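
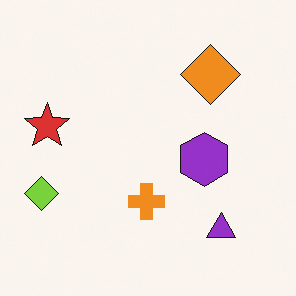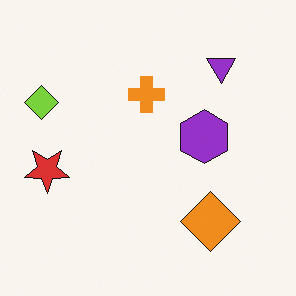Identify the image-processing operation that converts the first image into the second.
The image was flipped vertically (top ↔ bottom).

The purple triangle is in the bottom-right of the first image and the top-right of the second — shapes on opposite sides of the horizontal midline have swapped in a mirror flip.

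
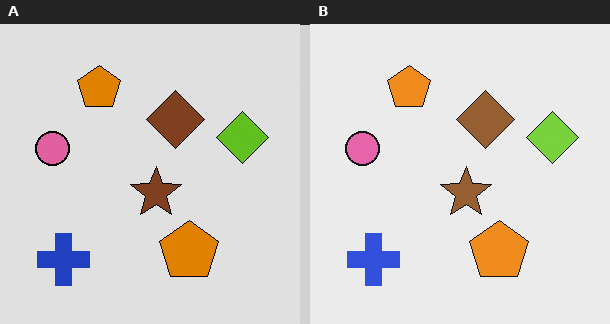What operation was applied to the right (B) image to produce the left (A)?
Posterized to a reduced palette.

Each flat color has snapped to a coarser quantized level — most visibly, the near-white background has dropped to a flat grey.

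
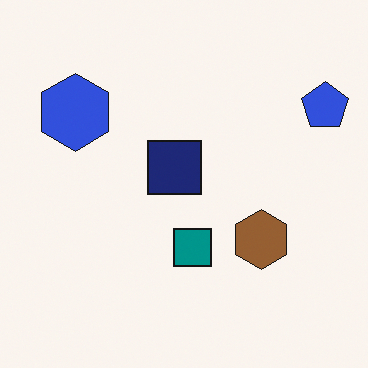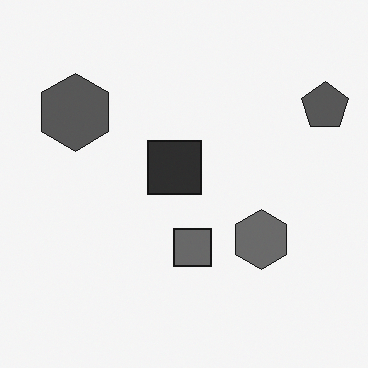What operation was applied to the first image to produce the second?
The transformation is: converted to grayscale.

All color is removed — every shape is now a shade of grey.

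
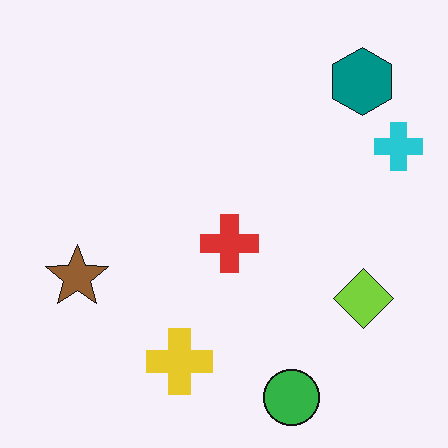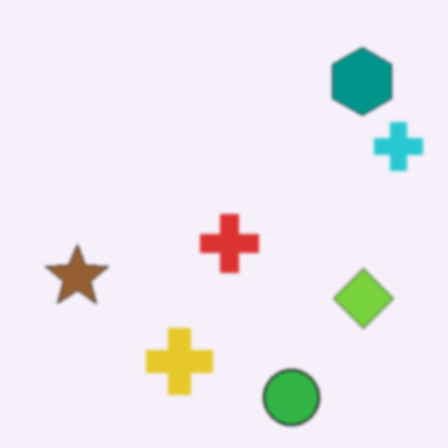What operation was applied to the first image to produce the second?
The second image is the first lightly blurred.

Shape edges and outlines are uniformly softened across the whole image.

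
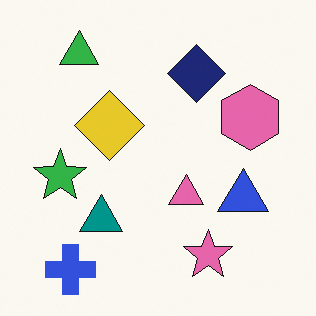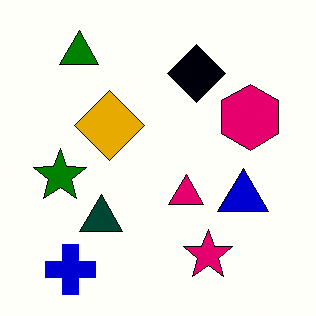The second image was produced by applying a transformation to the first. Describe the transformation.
It was given much higher contrast.

Tones are pushed away from mid-grey across the whole image — a global contrast change.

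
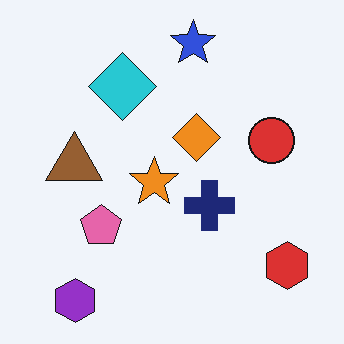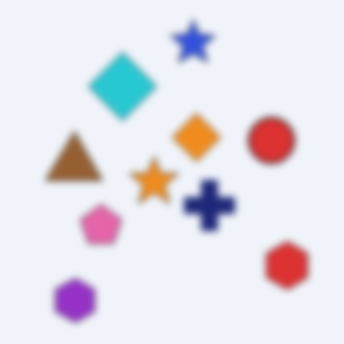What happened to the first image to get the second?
It was moderately blurred.

Shape edges and outlines are uniformly softened across the whole image.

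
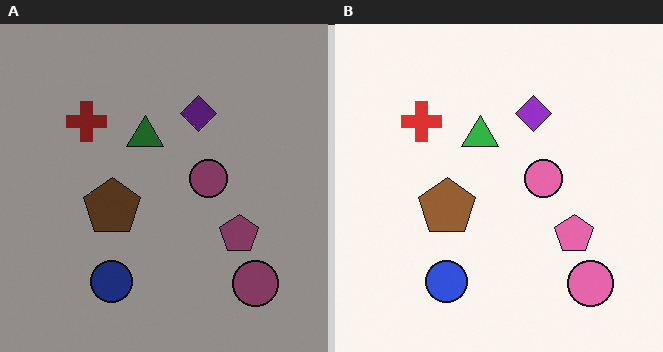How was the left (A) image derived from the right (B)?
The image was noticeably darkened.

Every pixel — background and shapes alike — is uniformly darkened.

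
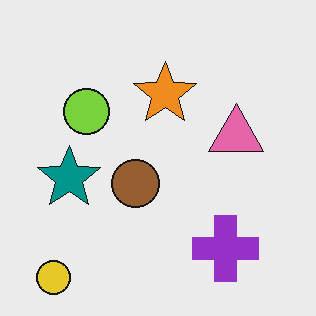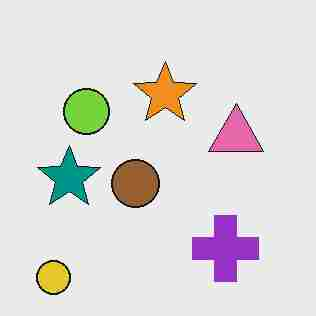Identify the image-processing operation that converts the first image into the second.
The transformation is: heavily JPEG-compressed with obvious blocking artifacts.

Blocky 8×8 compression artifacts appear around shape edges and the flat background shows ringing — characteristic JPEG degradation.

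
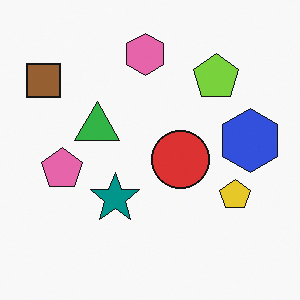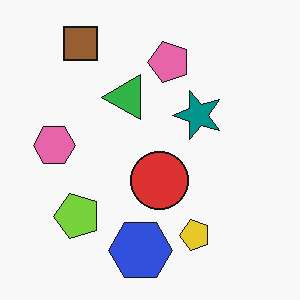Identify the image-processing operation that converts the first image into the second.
This is the original image transposed (reflected across the top-left ↔ bottom-right diagonal).

Shapes have swapped their row and column positions — what was in the top-right is now in the bottom-left — a diagonal reflection.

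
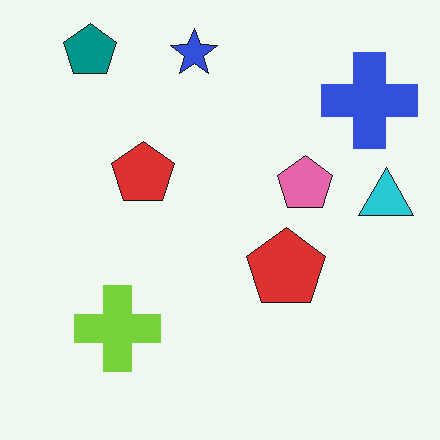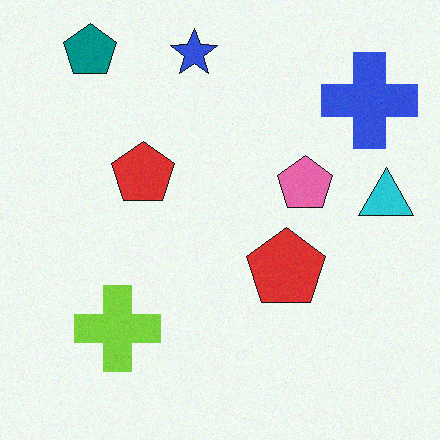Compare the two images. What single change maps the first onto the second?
This is the original image degraded with subtle gaussian noise.

Random speckle covers the whole image, including the flat background.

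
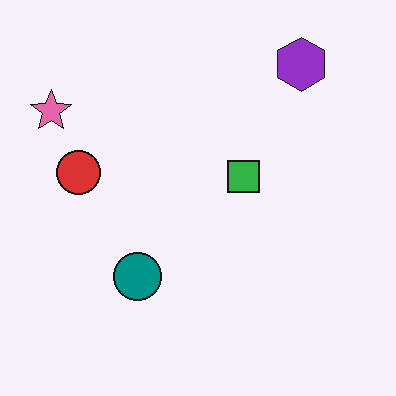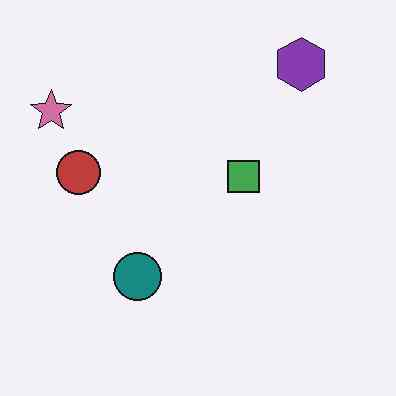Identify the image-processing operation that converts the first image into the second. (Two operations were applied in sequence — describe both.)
It was slightly desaturated, then JPEG-compressed with visible artifacts.

All colors are more muted and greyish — a global saturation change. Blocky 8×8 compression artifacts appear around shape edges and the flat background shows ringing — characteristic JPEG degradation.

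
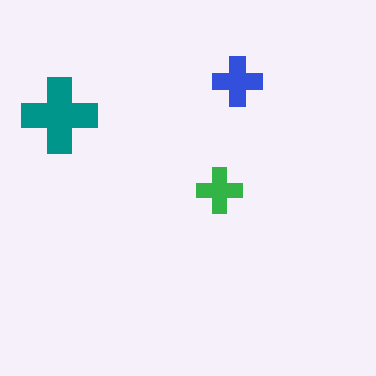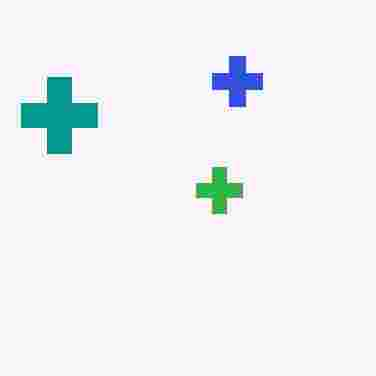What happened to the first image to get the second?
The transformation is: degraded with heavy JPEG compression.

Blocky 8×8 compression artifacts appear around shape edges and the flat background shows ringing — characteristic JPEG degradation.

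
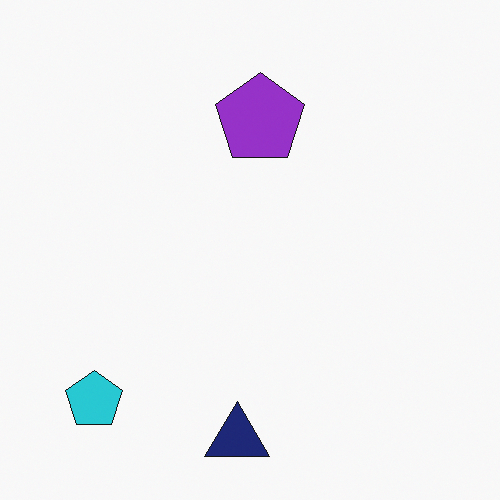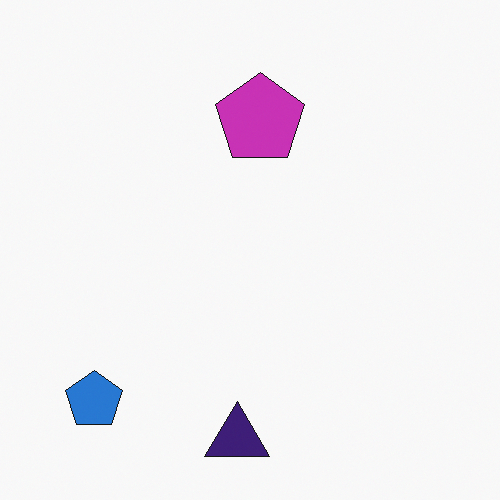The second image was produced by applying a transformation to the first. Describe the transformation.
It was hue-shifted slightly.

Every shape's color has rotated by the same amount around the hue wheel — a uniform hue shift.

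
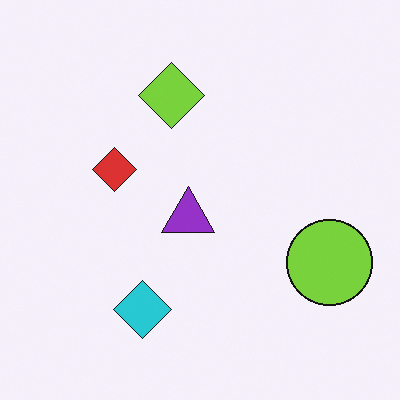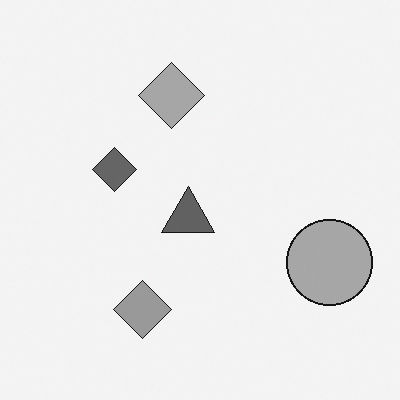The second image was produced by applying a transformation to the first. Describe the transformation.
The second image is the first converted to grayscale.

All color is removed — every shape is now a shade of grey.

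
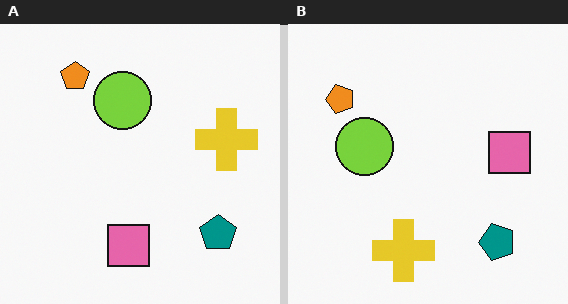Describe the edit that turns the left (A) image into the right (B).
This is the original image transposed (reflected across the top-left ↔ bottom-right diagonal).

Shapes have swapped their row and column positions — what was in the top-right is now in the bottom-left — a diagonal reflection.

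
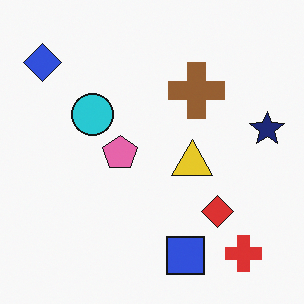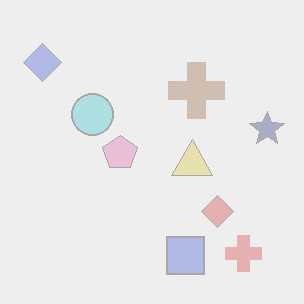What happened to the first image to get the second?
The transformation is: given much lower contrast.

Tones are pushed toward mid-grey across the whole image — a global contrast change.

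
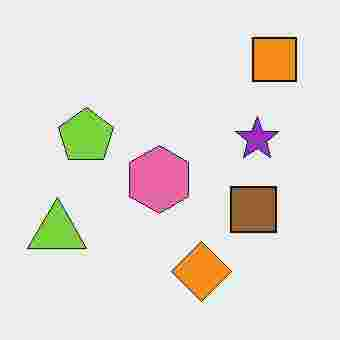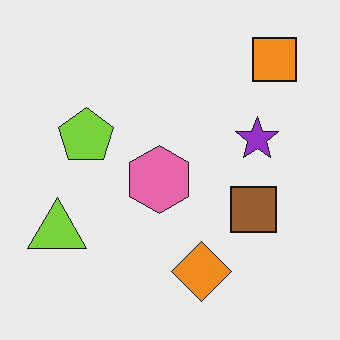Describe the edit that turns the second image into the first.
The image was heavily JPEG-compressed with obvious blocking artifacts.

Blocky 8×8 compression artifacts appear around shape edges and the flat background shows ringing — characteristic JPEG degradation.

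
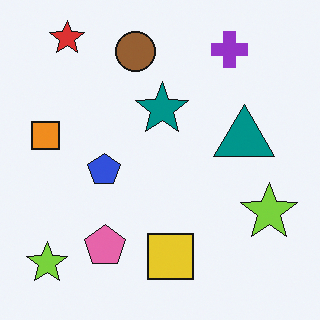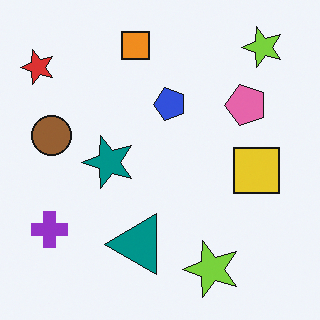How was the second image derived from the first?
Transposed (reflected across the top-left ↔ bottom-right diagonal).

Shapes have swapped their row and column positions — what was in the top-right is now in the bottom-left — a diagonal reflection.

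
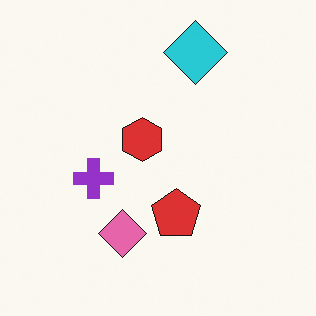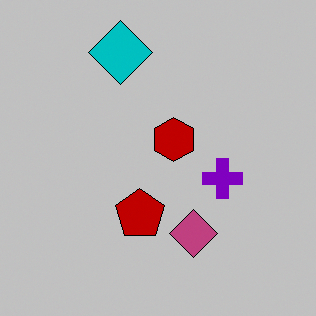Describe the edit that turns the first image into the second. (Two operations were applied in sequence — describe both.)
This is the original image flipped horizontally (left ↔ right), then heavily posterized to just a handful of flat colors.

The purple cross is in the left of the first image and the right of the second — shapes on opposite sides of the vertical midline have swapped in a mirror flip. Each flat color has snapped to a coarser quantized level — most visibly, the near-white background has dropped to a flat grey.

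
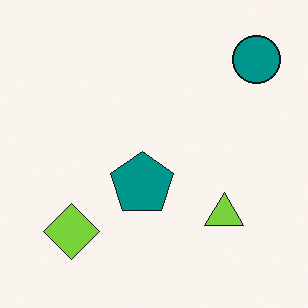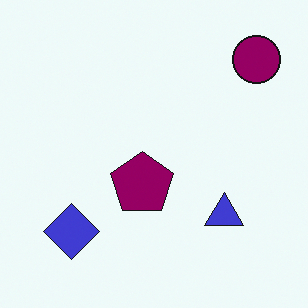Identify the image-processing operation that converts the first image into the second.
It was hue-shifted by a moderate amount.

Every shape's color has rotated by the same amount around the hue wheel — a uniform hue shift.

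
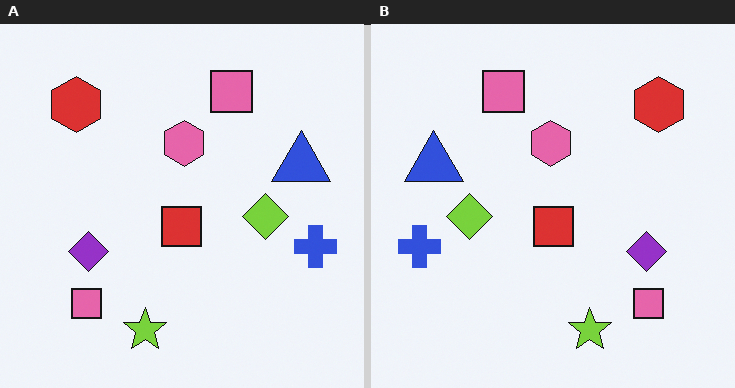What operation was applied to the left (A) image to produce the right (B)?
The image was flipped horizontally (left ↔ right).

The blue cross is in the right of the left (A) image and the left of the right (B) — shapes on opposite sides of the vertical midline have swapped in a mirror flip.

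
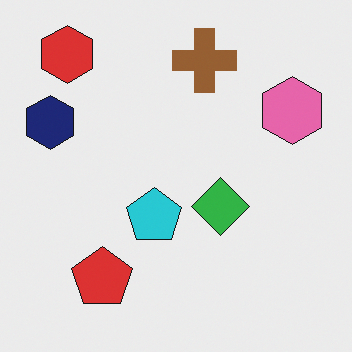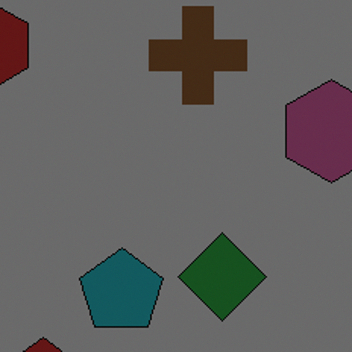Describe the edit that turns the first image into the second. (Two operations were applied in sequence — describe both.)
The image was cropped slightly and scaled back up, then darkened a lot.

The visible shapes are larger and the field of view is narrower; shapes near the original edges may be partly or wholly outside the frame — a crop-and-rescale. Every pixel — background and shapes alike — is uniformly darkened.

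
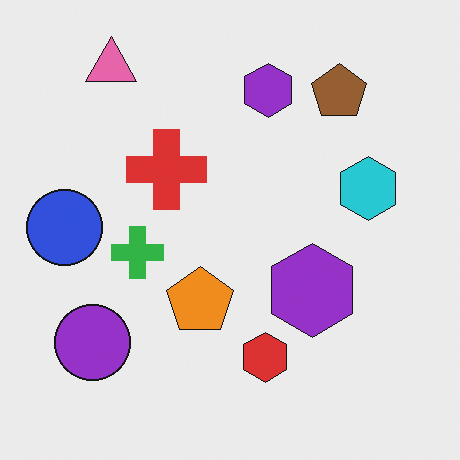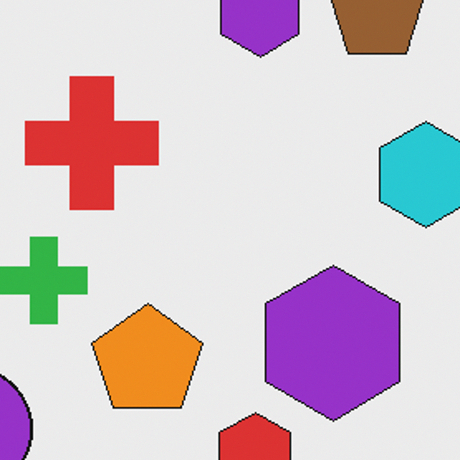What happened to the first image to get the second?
The image was cropped to a noticeably smaller region and rescaled.

The visible shapes are larger and the field of view is narrower; shapes near the original edges may be partly or wholly outside the frame — a crop-and-rescale.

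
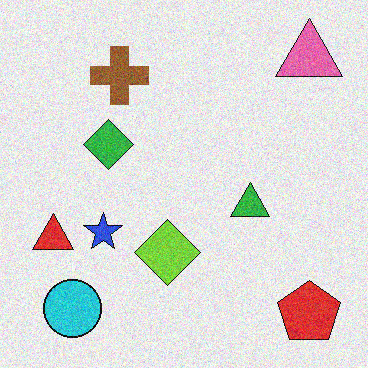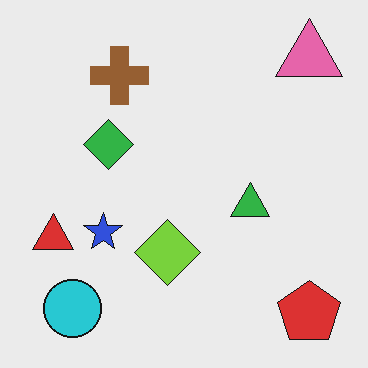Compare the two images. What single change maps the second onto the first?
It was degraded with moderate additive noise.

Random speckle covers the whole image, including the flat background.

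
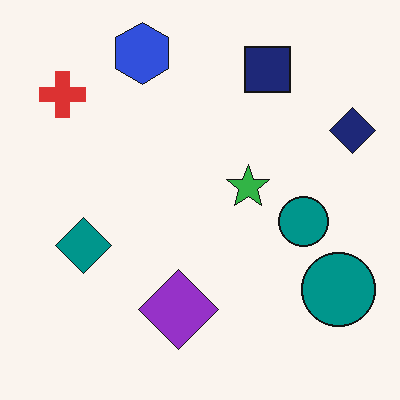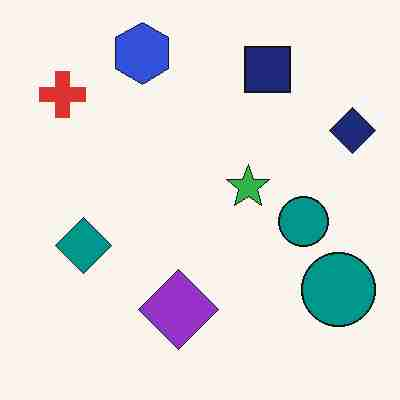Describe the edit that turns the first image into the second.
Heavily JPEG-compressed with obvious blocking artifacts.

Blocky 8×8 compression artifacts appear around shape edges and the flat background shows ringing — characteristic JPEG degradation.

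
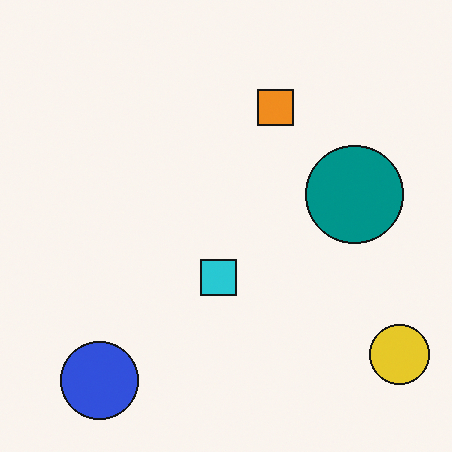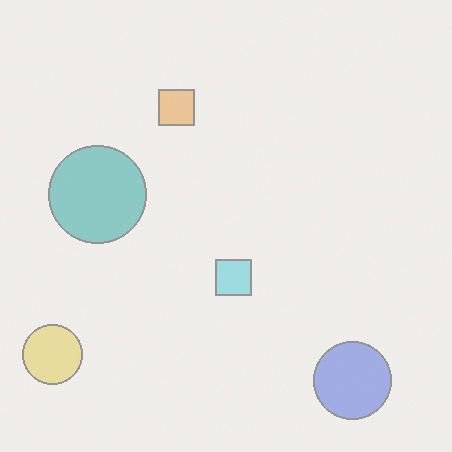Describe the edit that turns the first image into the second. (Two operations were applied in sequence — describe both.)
This is the original image flipped horizontally (left ↔ right), then washed out (contrast reduced).

The yellow circle is in the bottom-right of the first image and the bottom-left of the second — shapes on opposite sides of the vertical midline have swapped in a mirror flip. Tones are pushed toward mid-grey across the whole image — a global contrast change.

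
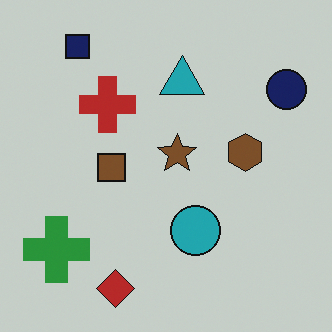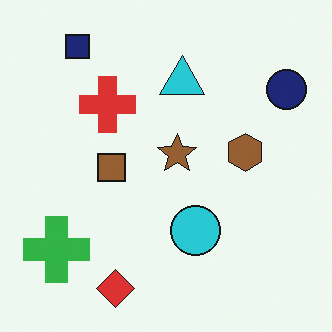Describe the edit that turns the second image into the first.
The first image is the second darkened a little.

Every pixel — background and shapes alike — is uniformly darkened.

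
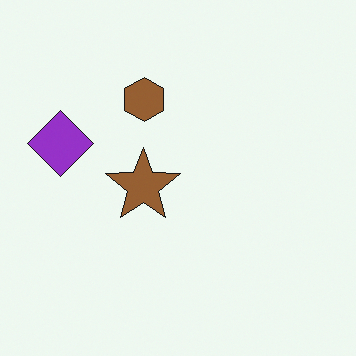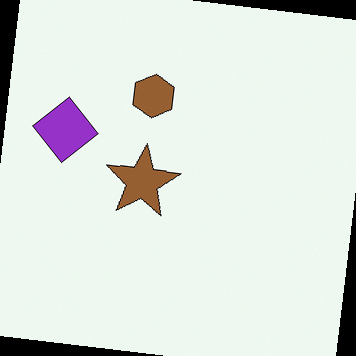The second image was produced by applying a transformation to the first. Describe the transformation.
The image was rotated clockwise by a few degrees.

Every shape is tilted by the same angle and the image corners show triangular fill wedges — a whole-image rotation by a non-right angle.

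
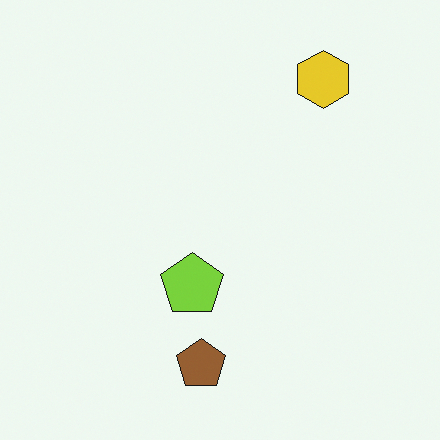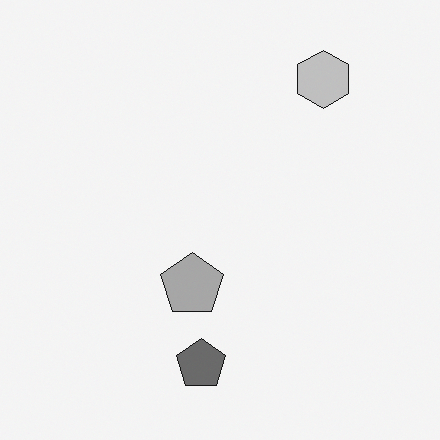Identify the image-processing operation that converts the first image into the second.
This is the original image converted to grayscale.

All color is removed — every shape is now a shade of grey.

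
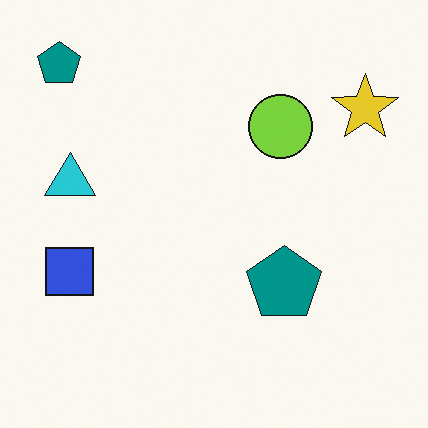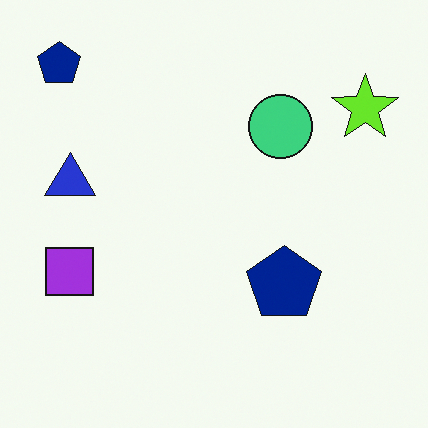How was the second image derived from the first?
Hue-shifted by a small amount.

Every shape's color has rotated by the same amount around the hue wheel — a uniform hue shift.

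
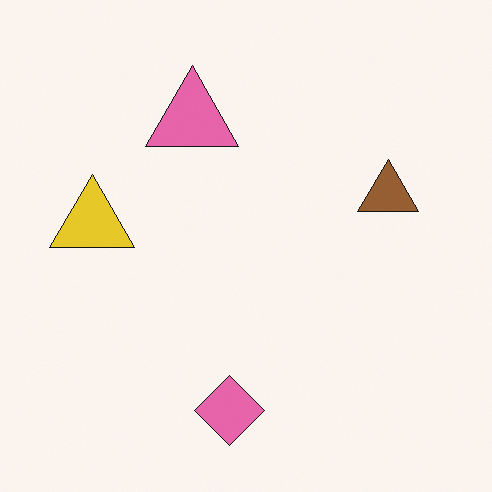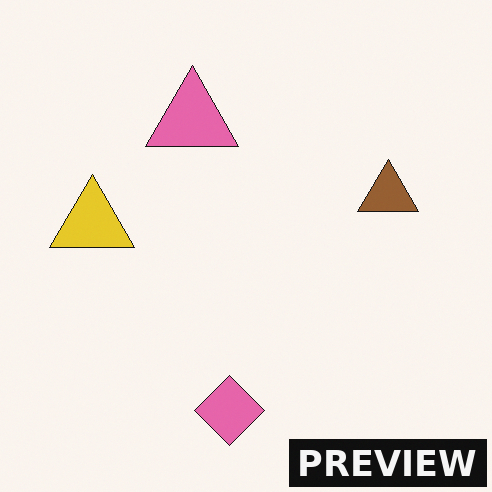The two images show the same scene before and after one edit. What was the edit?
Watermarked with the text "PREVIEW" in the lower-right corner.

A dark label reading "PREVIEW" appears in the lower-right corner.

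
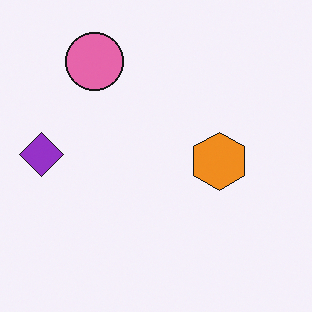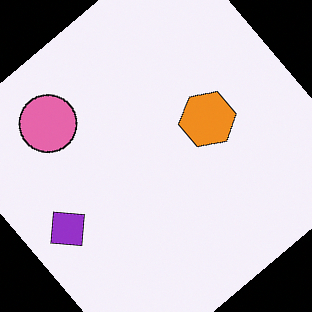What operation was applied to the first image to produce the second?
This is the original image rotated counter-clockwise by a large amount — several tens of degrees.

Every shape is tilted by the same angle and the image corners show triangular fill wedges — a whole-image rotation by a non-right angle.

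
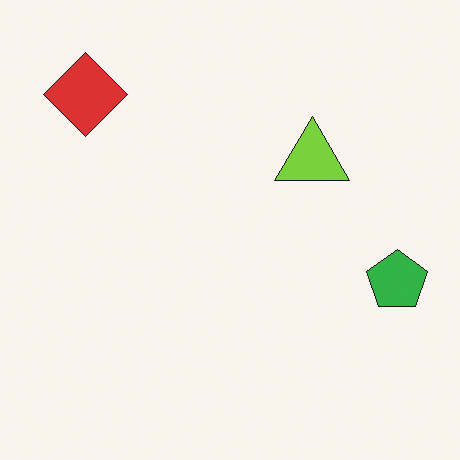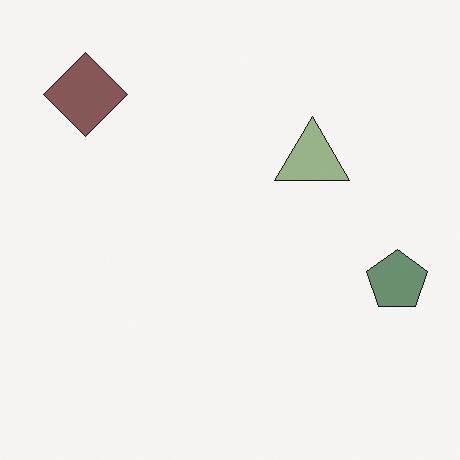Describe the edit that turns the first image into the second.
The image was made much more muted (saturation change).

All colors are more muted and greyish — a global saturation change.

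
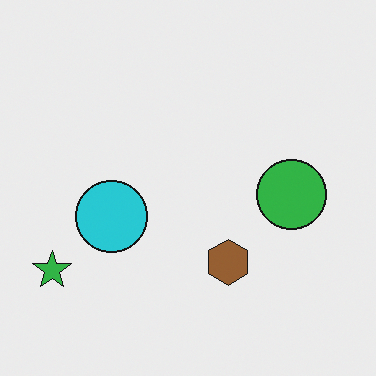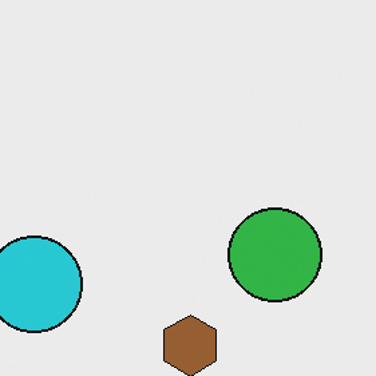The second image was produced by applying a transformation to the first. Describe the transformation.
The transformation is: cropped to a modestly smaller region and rescaled.

The visible shapes are larger and the field of view is narrower; shapes near the original edges may be partly or wholly outside the frame — a crop-and-rescale.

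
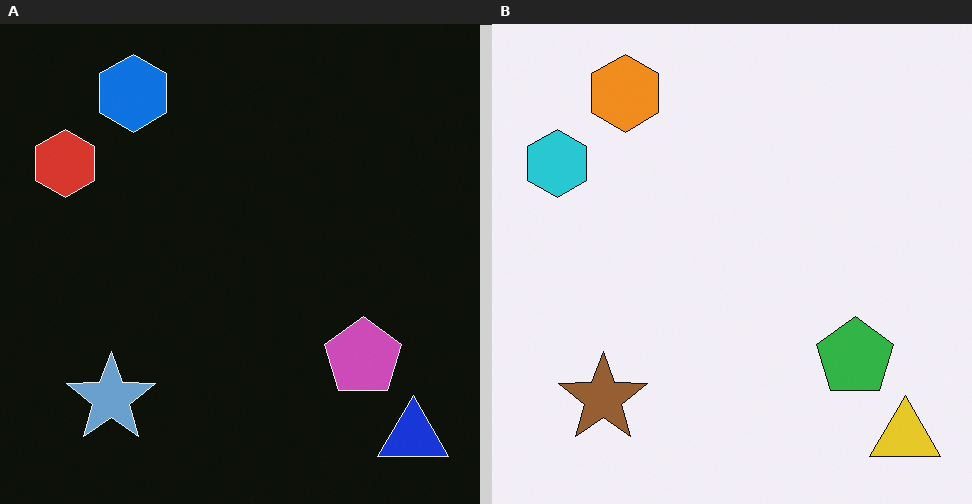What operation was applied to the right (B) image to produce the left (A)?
The transformation is: color-inverted (negative).

The light background has become dark and every shape's color is its complement — a photographic negative.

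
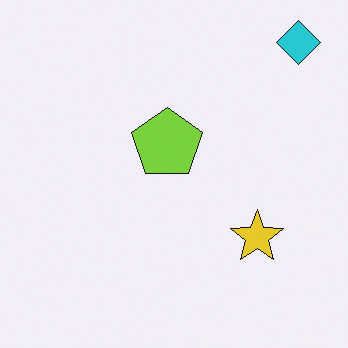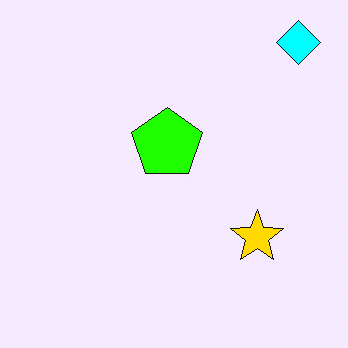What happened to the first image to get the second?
Made much more vivid (saturation change).

All colors are more vivid — a global saturation change.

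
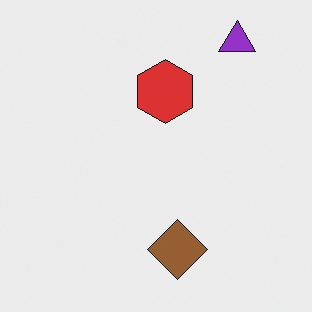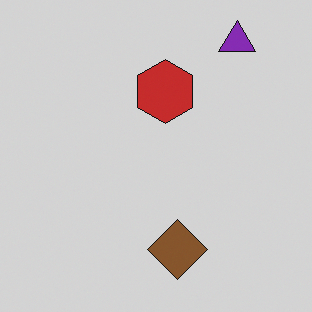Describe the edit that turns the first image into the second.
The second image is the first slightly darkened.

Every pixel — background and shapes alike — is uniformly darkened.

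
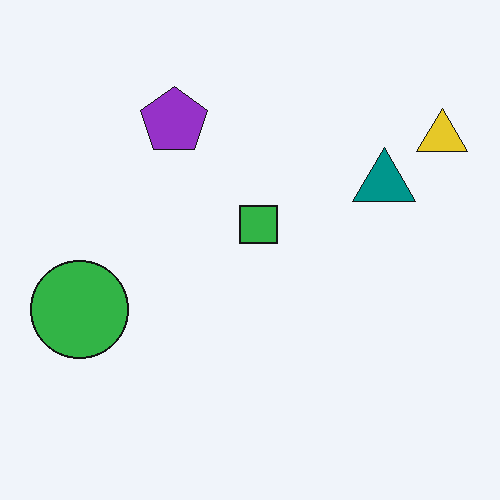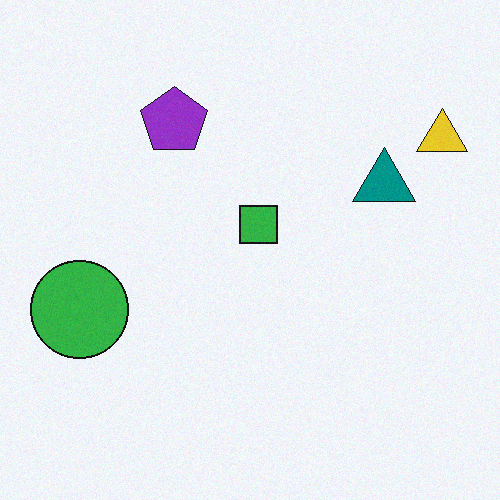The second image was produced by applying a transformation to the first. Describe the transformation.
This is the original image degraded with a light layer of grain.

Random speckle covers the whole image, including the flat background.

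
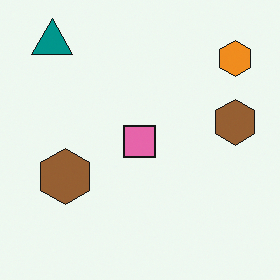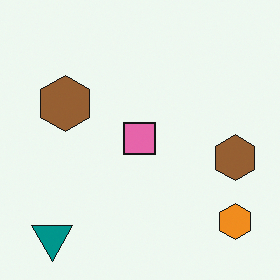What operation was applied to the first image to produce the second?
It was flipped vertically (top ↔ bottom).

The teal triangle is in the top-left of the first image and the bottom-left of the second — shapes on opposite sides of the horizontal midline have swapped in a mirror flip.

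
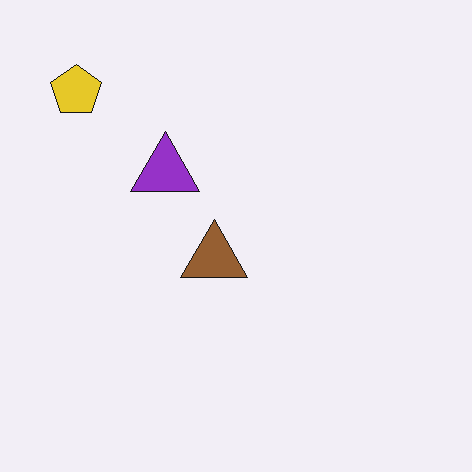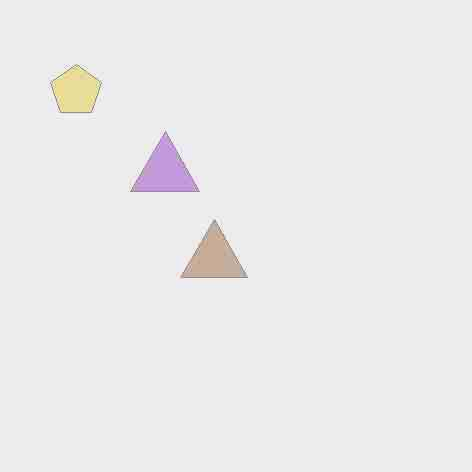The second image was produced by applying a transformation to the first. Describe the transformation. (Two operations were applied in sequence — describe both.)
The transformation is: degraded with heavy JPEG compression, then washed out (contrast reduced).

Blocky 8×8 compression artifacts appear around shape edges and the flat background shows ringing — characteristic JPEG degradation. Tones are pushed toward mid-grey across the whole image — a global contrast change.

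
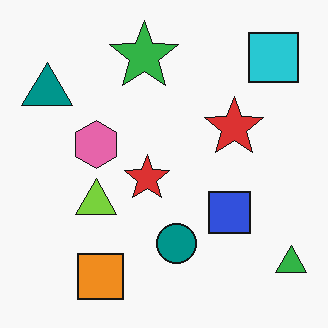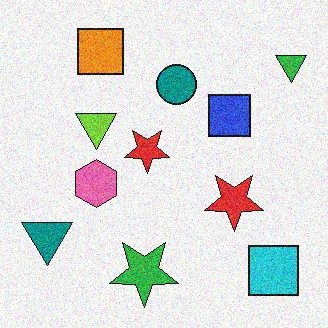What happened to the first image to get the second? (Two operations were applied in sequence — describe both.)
It was flipped vertically (top ↔ bottom), then degraded with moderate additive noise.

The orange square is in the bottom-left of the first image and the top-left of the second — shapes on opposite sides of the horizontal midline have swapped in a mirror flip. Random speckle covers the whole image, including the flat background.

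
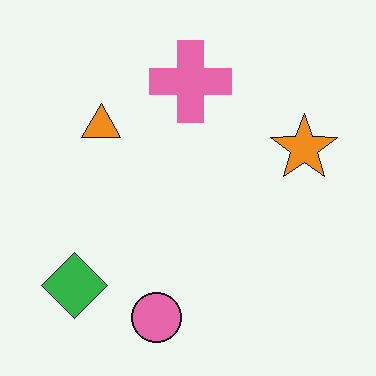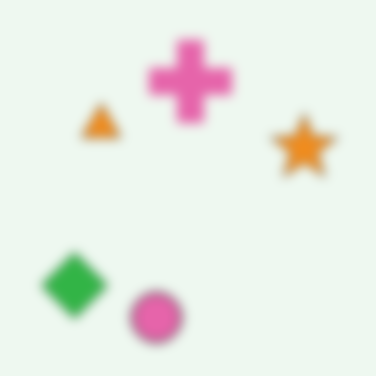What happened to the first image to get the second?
The image was strongly gaussian-blurred.

Shape edges and outlines are uniformly softened across the whole image.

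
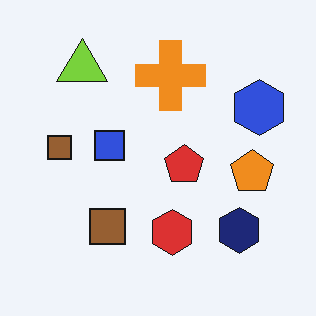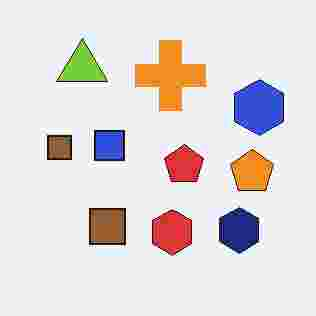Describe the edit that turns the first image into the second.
Degraded with heavy JPEG compression.

Blocky 8×8 compression artifacts appear around shape edges and the flat background shows ringing — characteristic JPEG degradation.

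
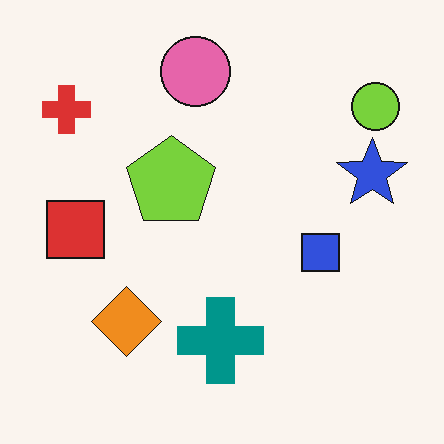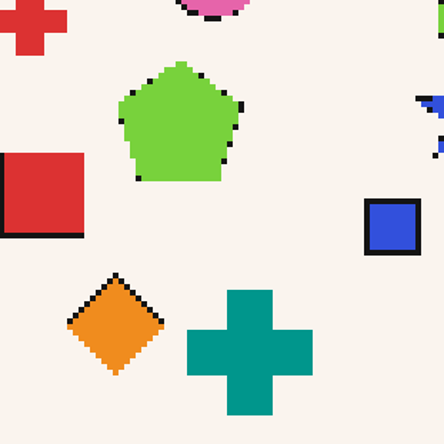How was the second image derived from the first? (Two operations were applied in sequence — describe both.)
It was mildly pixelated, then cropped slightly and scaled back up.

Shapes are reduced to large square blocks; fine edges and outlines are lost — a downscale-then-upscale (mosaic) effect. The visible shapes are larger and the field of view is narrower; shapes near the original edges may be partly or wholly outside the frame — a crop-and-rescale.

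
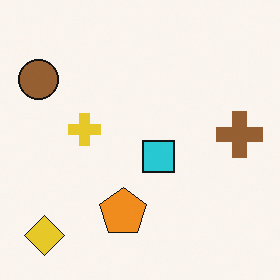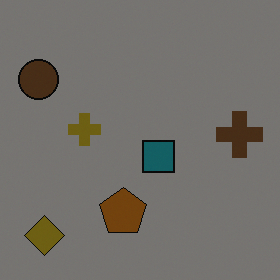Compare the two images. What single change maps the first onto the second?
The transformation is: substantially darkened.

Every pixel — background and shapes alike — is uniformly darkened.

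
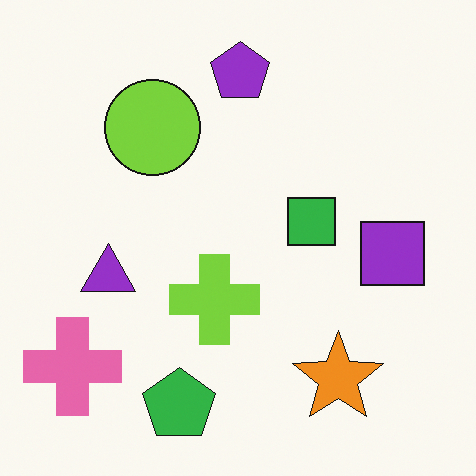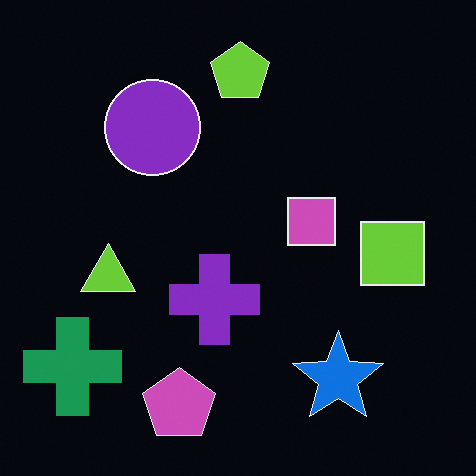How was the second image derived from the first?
It was color-inverted (negative).

The light background has become dark and every shape's color is its complement — a photographic negative.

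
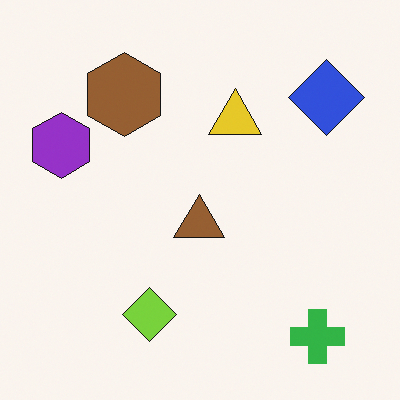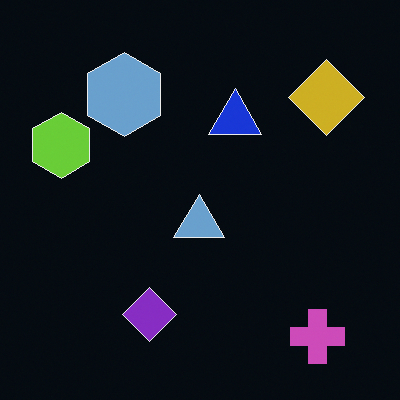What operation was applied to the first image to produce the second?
It was color-inverted (negative).

The light background has become dark and every shape's color is its complement — a photographic negative.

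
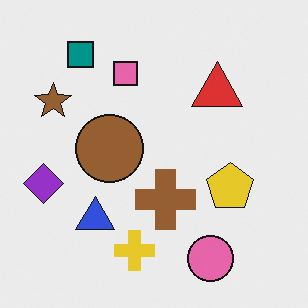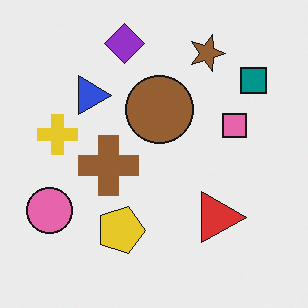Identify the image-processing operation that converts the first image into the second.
The second image is the first rotated 90° clockwise.

The teal square sits in the top-left of the first image and the top-right of the second — consistent with a whole-image 90° clockwise rotation.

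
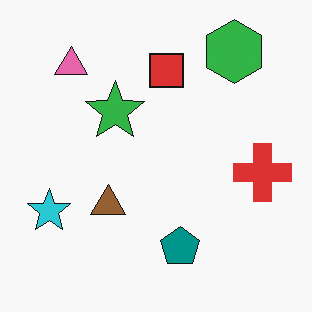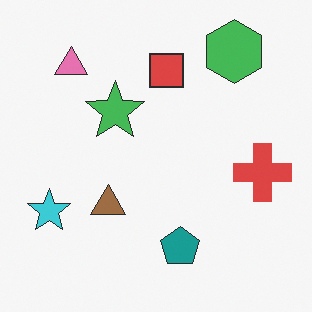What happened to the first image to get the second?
The transformation is: given slightly reduced contrast.

Tones are pushed toward mid-grey across the whole image — a global contrast change.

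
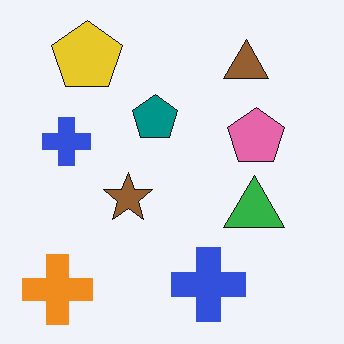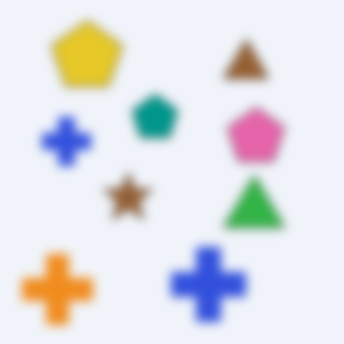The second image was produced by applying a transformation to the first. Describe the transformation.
Strongly gaussian-blurred.

Shape edges and outlines are uniformly softened across the whole image.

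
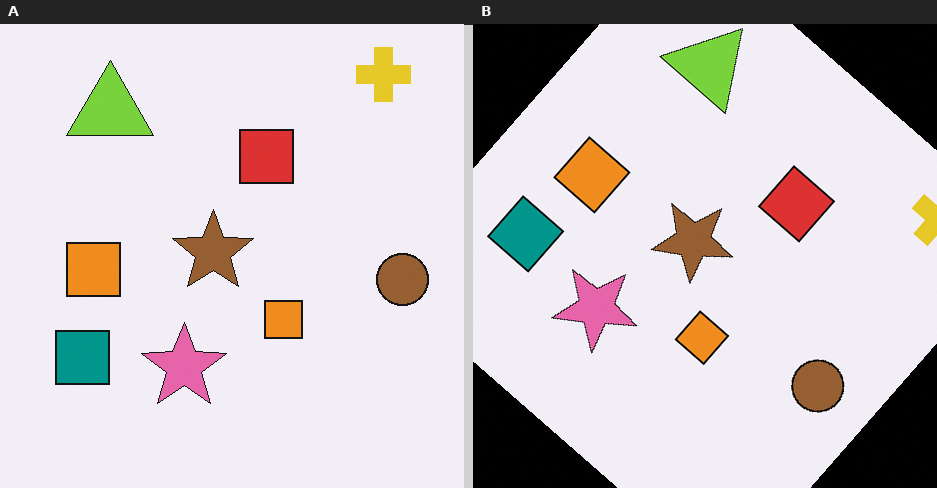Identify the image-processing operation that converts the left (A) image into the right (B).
It was rotated clockwise by a large amount — several tens of degrees.

Every shape is tilted by the same angle and the image corners show triangular fill wedges — a whole-image rotation by a non-right angle.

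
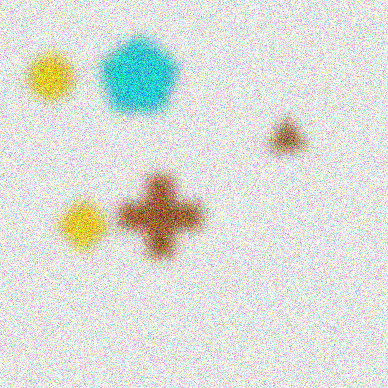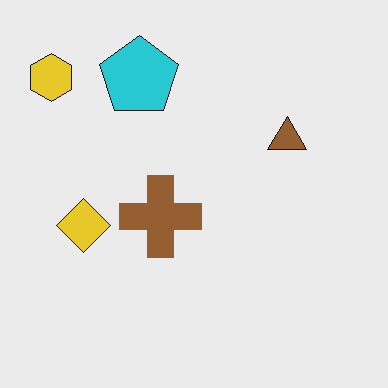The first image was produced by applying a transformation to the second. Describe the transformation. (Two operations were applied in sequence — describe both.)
The first image is the second strongly gaussian-blurred, then degraded with a thick layer of grain.

Shape edges and outlines are uniformly softened across the whole image. Random speckle covers the whole image, including the flat background.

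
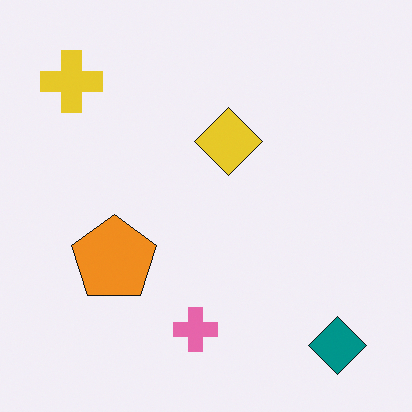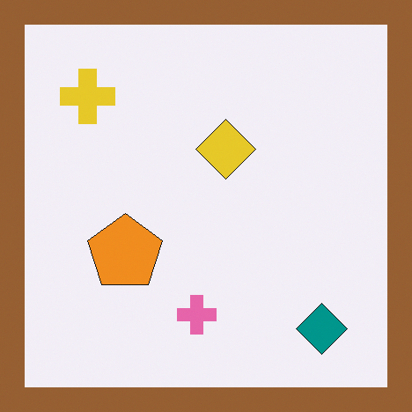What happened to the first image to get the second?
The second image is the first framed with a brown border.

A solid brown frame runs around the edge of the second image, with the content slightly shrunk inside it.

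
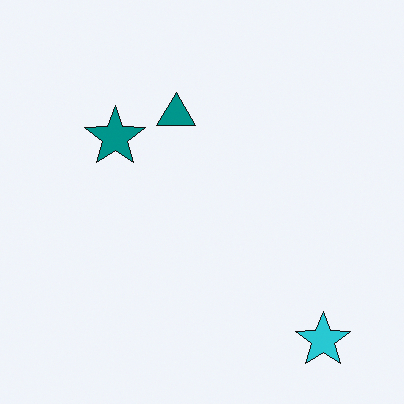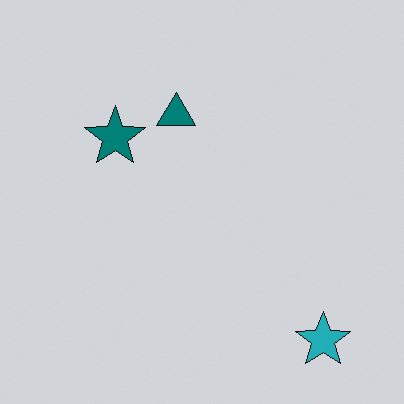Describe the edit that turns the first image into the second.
Slightly darkened.

Every pixel — background and shapes alike — is uniformly darkened.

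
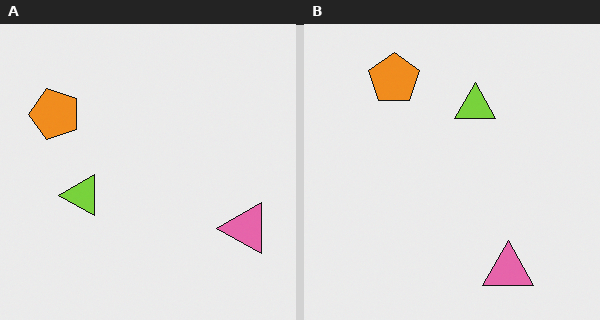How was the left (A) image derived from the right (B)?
The left (A) image is the right (B) transposed (reflected across the top-left ↔ bottom-right diagonal).

Shapes have swapped their row and column positions — what was in the top-right is now in the bottom-left — a diagonal reflection.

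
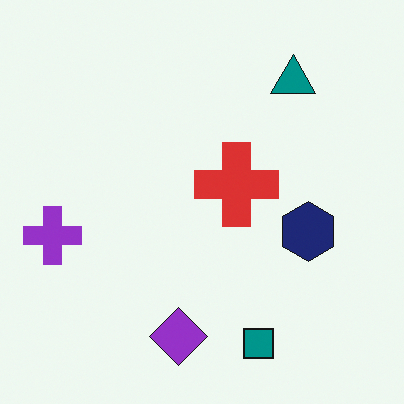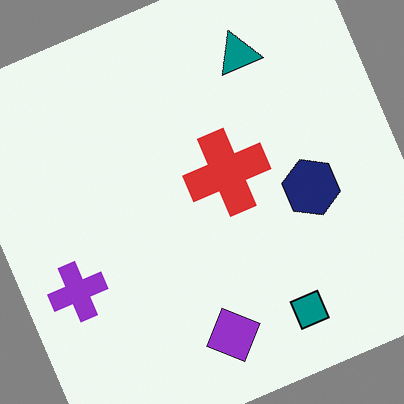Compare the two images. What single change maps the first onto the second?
The image was rotated counter-clockwise by a clearly visible amount.

Every shape is tilted by the same angle and the image corners show triangular fill wedges — a whole-image rotation by a non-right angle.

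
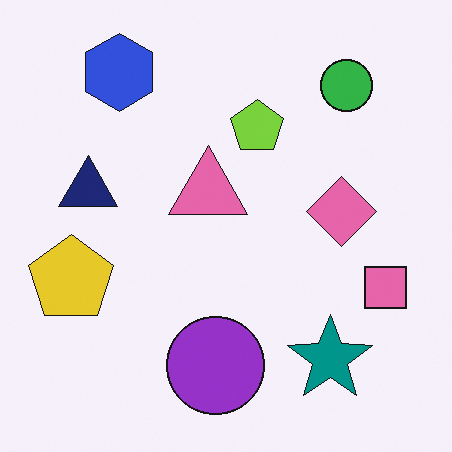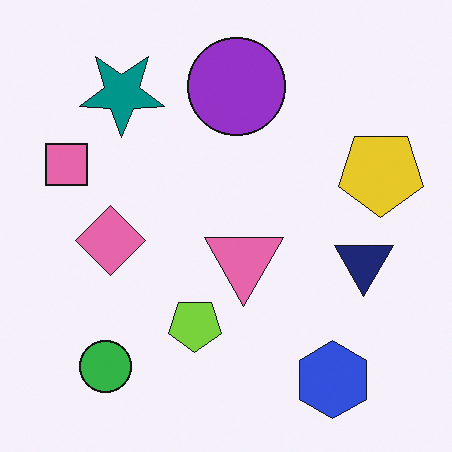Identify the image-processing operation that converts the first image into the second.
This is the original image rotated 180°.

The blue hexagon sits in the top-left of the first image and the bottom-right of the second — consistent with a whole-image 180° rotation.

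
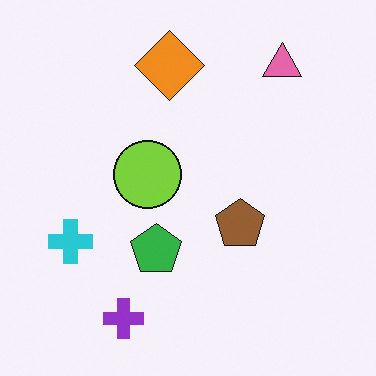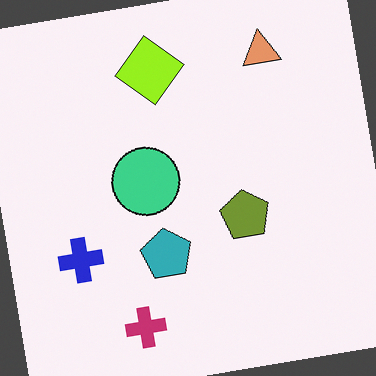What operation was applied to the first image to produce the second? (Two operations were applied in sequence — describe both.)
The image was rotated counter-clockwise by a few degrees, then hue-shifted slightly.

Every shape is tilted by the same angle and the image corners show triangular fill wedges — a whole-image rotation by a non-right angle. Every shape's color has rotated by the same amount around the hue wheel — a uniform hue shift.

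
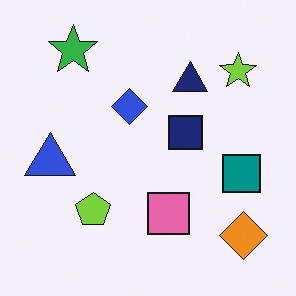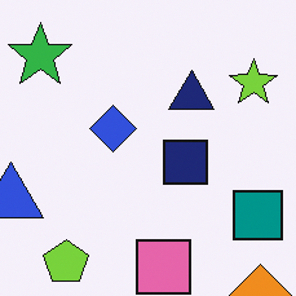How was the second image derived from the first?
The transformation is: cropped slightly and scaled back up.

The visible shapes are larger and the field of view is narrower; shapes near the original edges may be partly or wholly outside the frame — a crop-and-rescale.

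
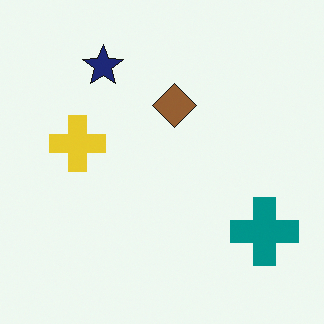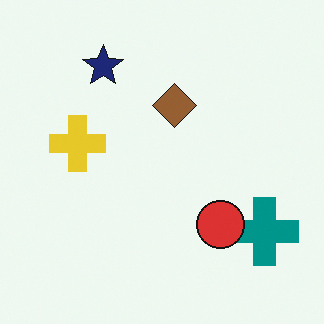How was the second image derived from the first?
Overlaid with an additional red circle.

A red circle appears in the second image that is absent from the first.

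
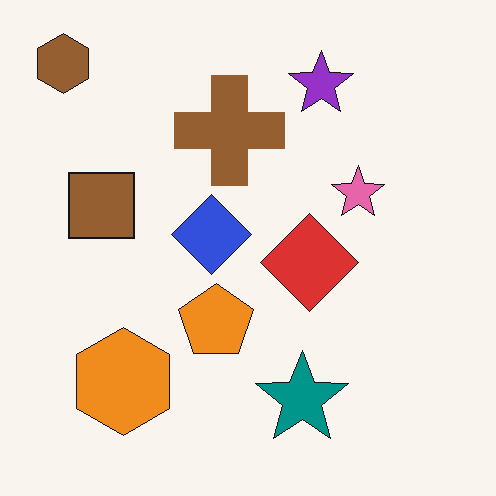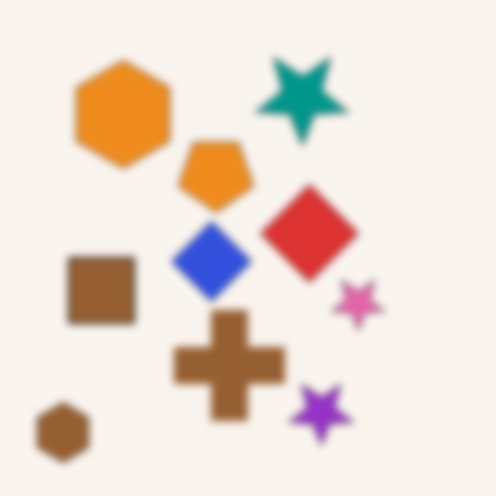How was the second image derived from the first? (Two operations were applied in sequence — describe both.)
Flipped vertically (top ↔ bottom), then moderately blurred.

The brown hexagon is in the top-left of the first image and the bottom-left of the second — shapes on opposite sides of the horizontal midline have swapped in a mirror flip. Shape edges and outlines are uniformly softened across the whole image.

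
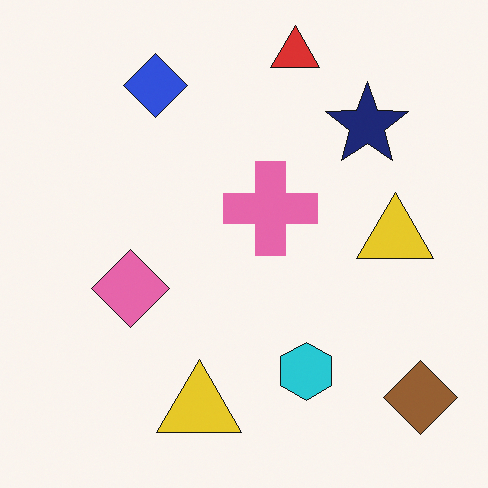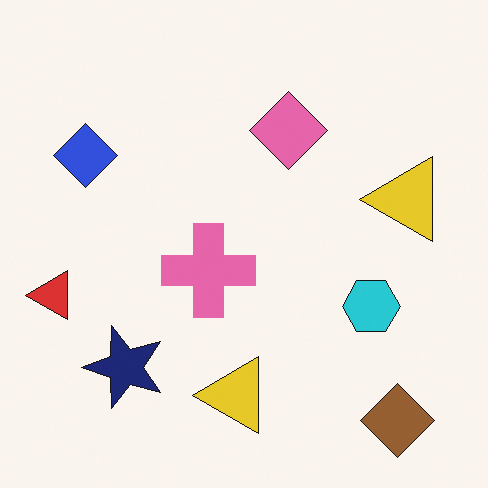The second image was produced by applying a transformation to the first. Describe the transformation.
It was transposed (reflected across the top-left ↔ bottom-right diagonal).

Shapes have swapped their row and column positions — what was in the top-right is now in the bottom-left — a diagonal reflection.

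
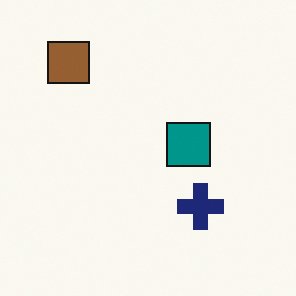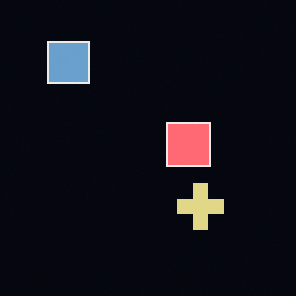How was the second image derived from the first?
The second image is the first color-inverted (negative).

The light background has become dark and every shape's color is its complement — a photographic negative.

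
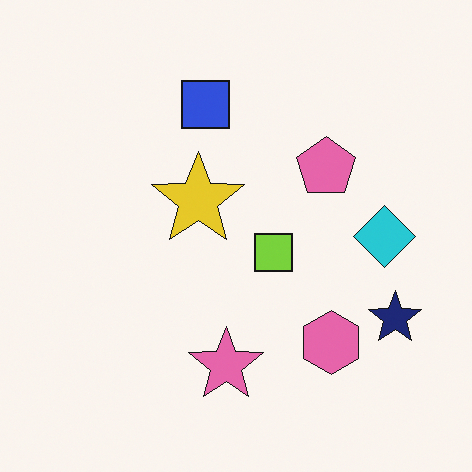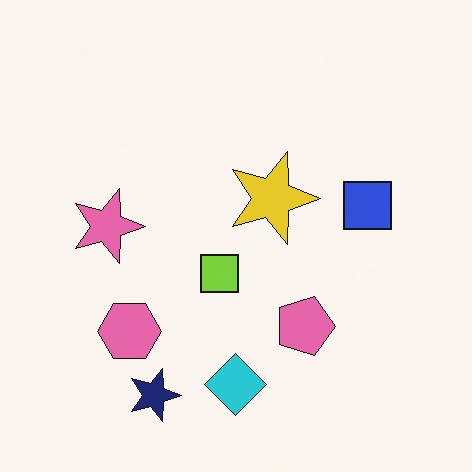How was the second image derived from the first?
This is the original image rotated 90° clockwise.

The navy star sits in the bottom-right of the first image and the bottom-left of the second — consistent with a whole-image 90° clockwise rotation.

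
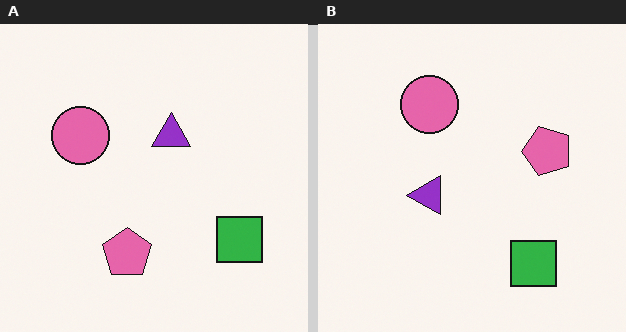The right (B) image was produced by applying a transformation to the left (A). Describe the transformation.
The image was transposed (reflected across the top-left ↔ bottom-right diagonal).

Shapes have swapped their row and column positions — what was in the top-right is now in the bottom-left — a diagonal reflection.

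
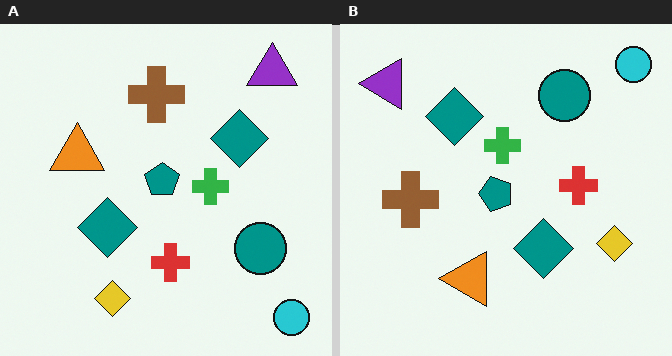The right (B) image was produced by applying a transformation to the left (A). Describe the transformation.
Rotated 90° counter-clockwise.

The cyan circle sits in the bottom-right of the left (A) image and the top-right of the right (B) — consistent with a whole-image 90° counter-clockwise rotation.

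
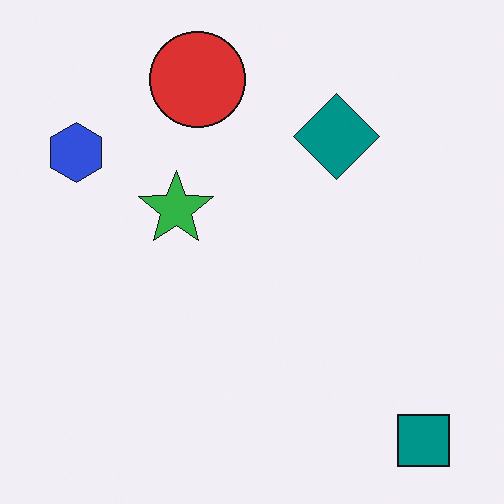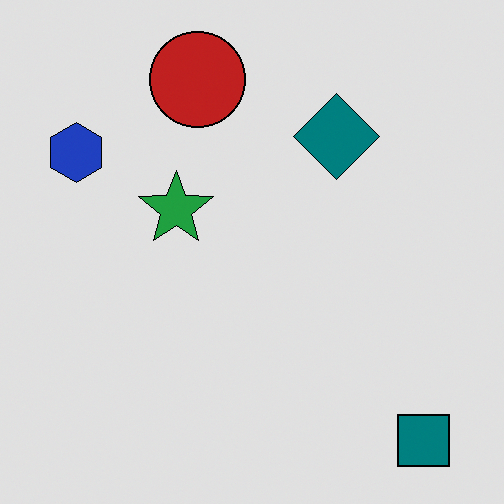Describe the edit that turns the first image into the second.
This is the original image moderately posterized.

Each flat color has snapped to a coarser quantized level — most visibly, the near-white background has dropped to a flat grey.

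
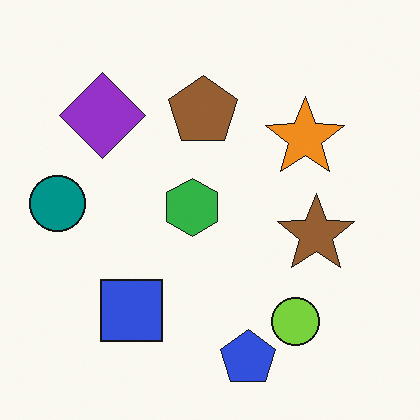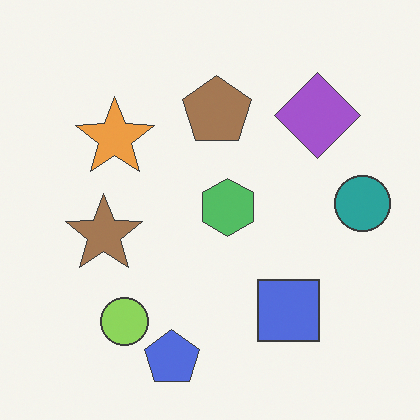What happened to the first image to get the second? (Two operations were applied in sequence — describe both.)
The image was given slightly reduced contrast, then flipped horizontally (left ↔ right).

Tones are pushed toward mid-grey across the whole image — a global contrast change. The teal circle is in the left of the first image and the right of the second — shapes on opposite sides of the vertical midline have swapped in a mirror flip.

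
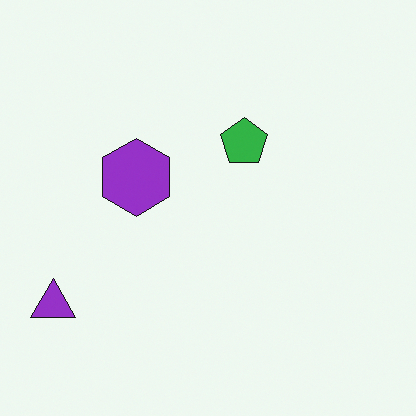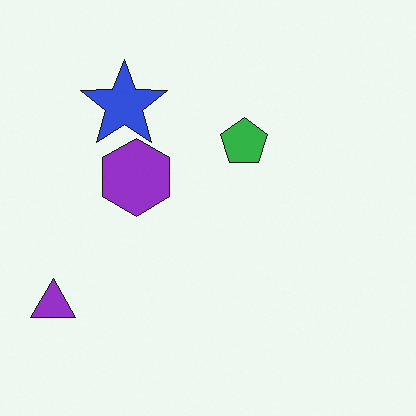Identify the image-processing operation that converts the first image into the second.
Overlaid with an additional blue star.

A blue star appears in the second image that is absent from the first.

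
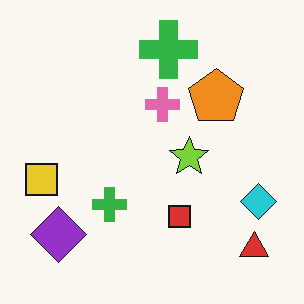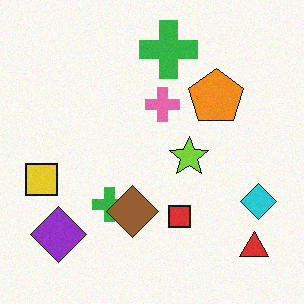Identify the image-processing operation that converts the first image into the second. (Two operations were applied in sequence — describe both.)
The transformation is: degraded with light additive noise, then overlaid with an additional brown diamond.

Random speckle covers the whole image, including the flat background. A brown diamond appears in the second image that is absent from the first.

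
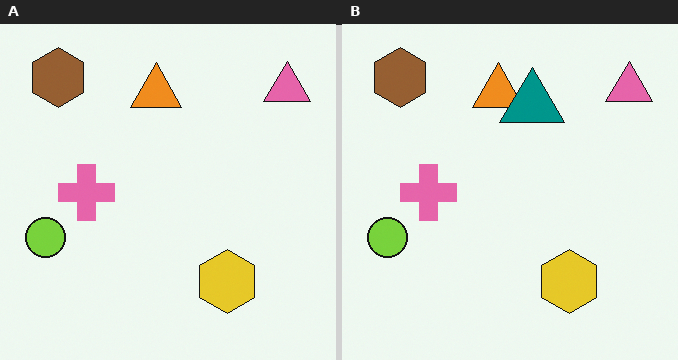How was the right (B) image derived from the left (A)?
The image was overlaid with an additional teal triangle.

A teal triangle appears in the right (B) image that is absent from the left (A).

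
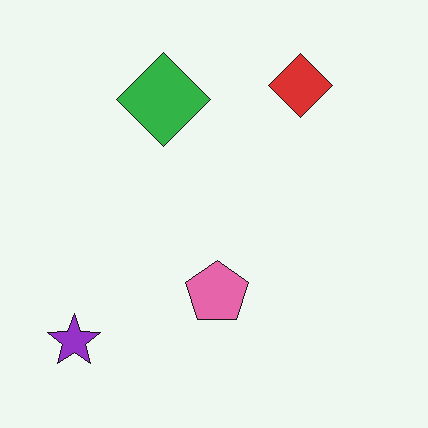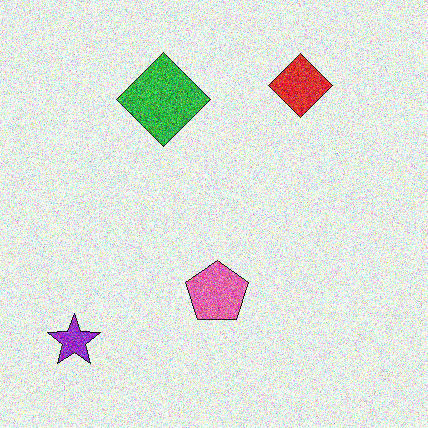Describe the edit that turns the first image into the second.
Degraded with strong gaussian noise.

Random speckle covers the whole image, including the flat background.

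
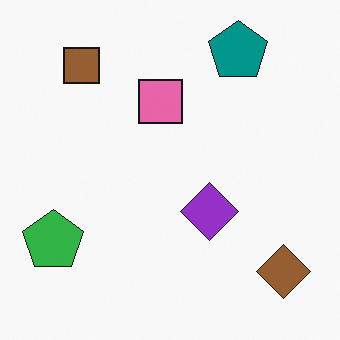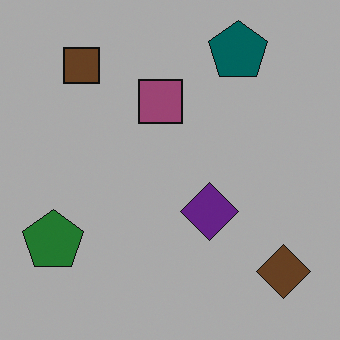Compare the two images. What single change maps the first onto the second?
It was darkened a lot.

Every pixel — background and shapes alike — is uniformly darkened.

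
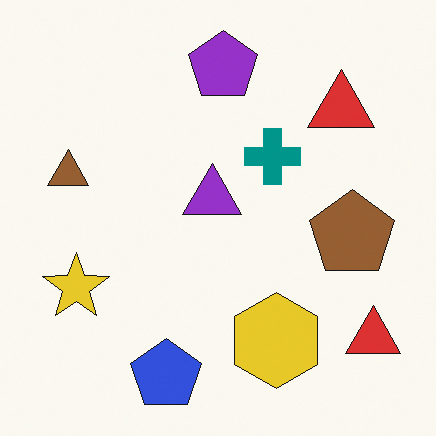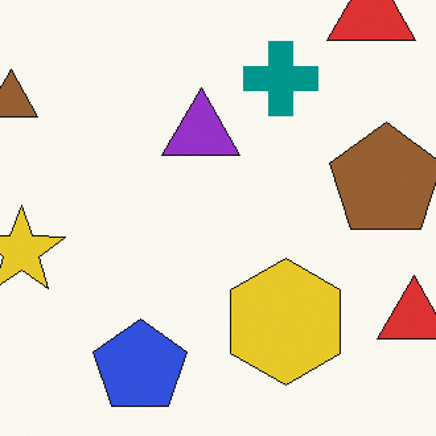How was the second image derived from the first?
The image was cropped slightly and scaled back up.

The visible shapes are larger and the field of view is narrower; shapes near the original edges may be partly or wholly outside the frame — a crop-and-rescale.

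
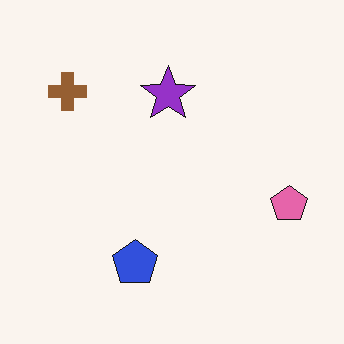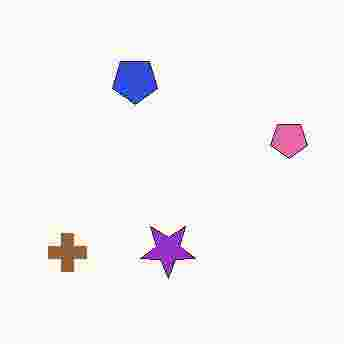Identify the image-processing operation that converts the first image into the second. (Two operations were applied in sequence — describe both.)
The image was flipped vertically (top ↔ bottom), then degraded with heavy JPEG compression.

The blue pentagon is in the bottom of the first image and the top of the second — shapes on opposite sides of the horizontal midline have swapped in a mirror flip. Blocky 8×8 compression artifacts appear around shape edges and the flat background shows ringing — characteristic JPEG degradation.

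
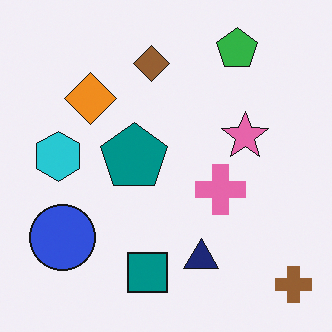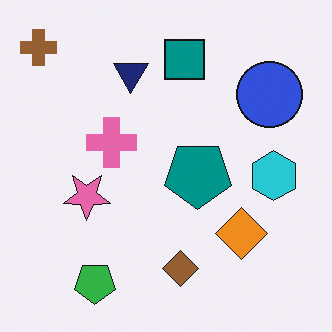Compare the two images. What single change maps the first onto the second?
It was rotated 180°.

The brown cross sits in the bottom-right of the first image and the top-left of the second — consistent with a whole-image 180° rotation.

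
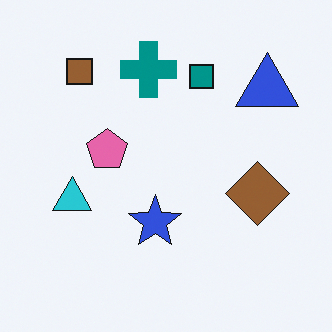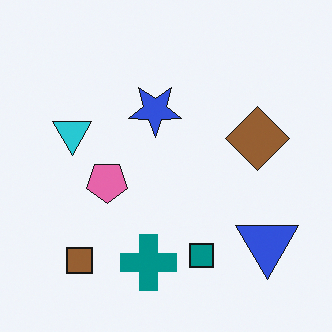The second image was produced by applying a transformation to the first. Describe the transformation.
This is the original image flipped vertically (top ↔ bottom).

The teal cross is in the top of the first image and the bottom of the second — shapes on opposite sides of the horizontal midline have swapped in a mirror flip.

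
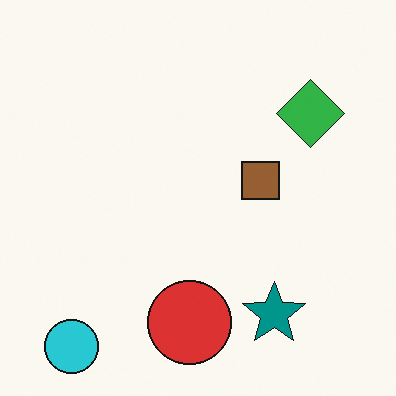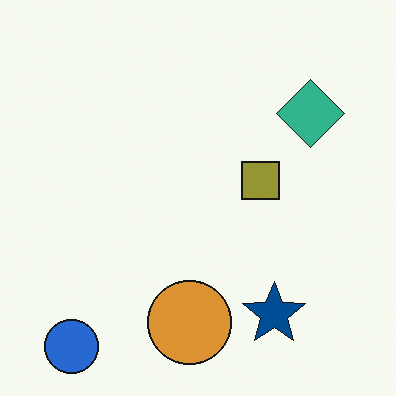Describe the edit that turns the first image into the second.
It was hue-shifted slightly.

Every shape's color has rotated by the same amount around the hue wheel — a uniform hue shift.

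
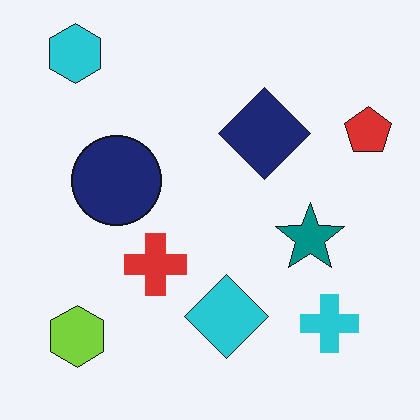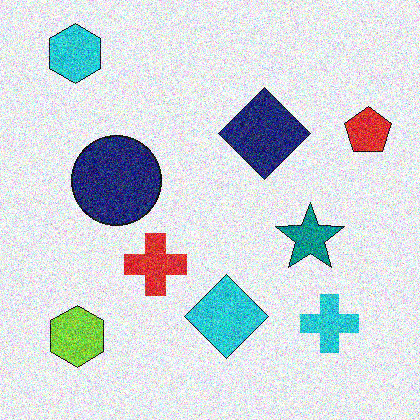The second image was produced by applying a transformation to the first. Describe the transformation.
The second image is the first degraded with heavy additive noise.

Random speckle covers the whole image, including the flat background.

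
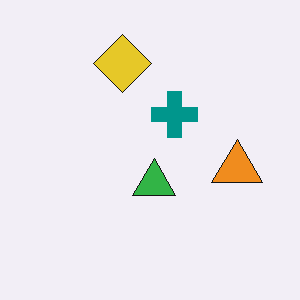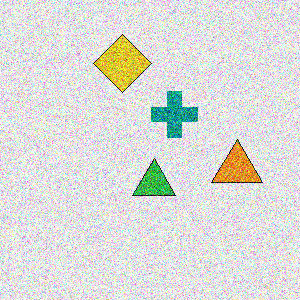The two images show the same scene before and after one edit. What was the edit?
It was degraded with heavy additive noise.

Random speckle covers the whole image, including the flat background.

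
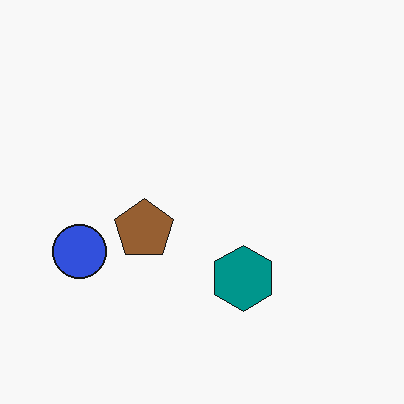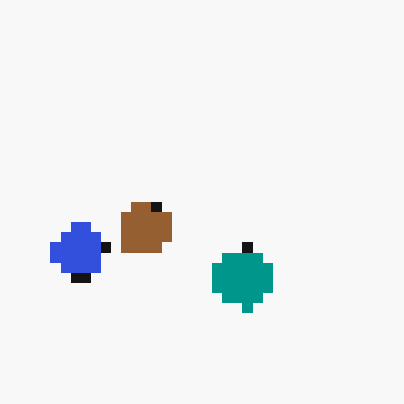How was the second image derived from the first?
Heavily pixelated into large blocks.

Shapes are reduced to large square blocks; fine edges and outlines are lost — a downscale-then-upscale (mosaic) effect.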